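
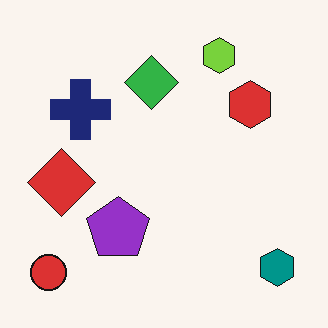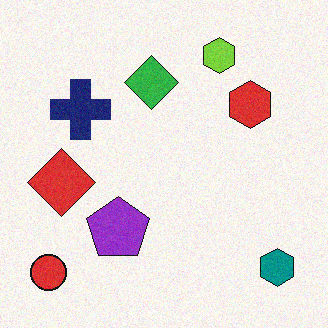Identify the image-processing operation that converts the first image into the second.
Degraded with a light layer of grain.

Random speckle covers the whole image, including the flat background.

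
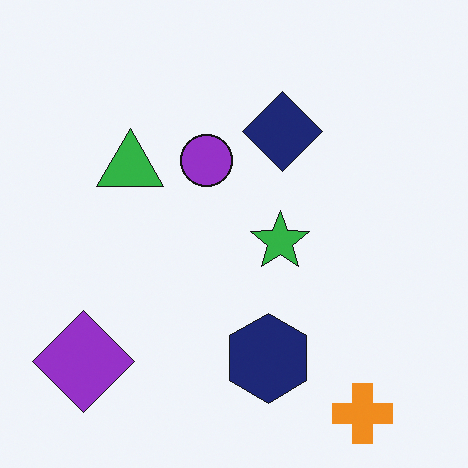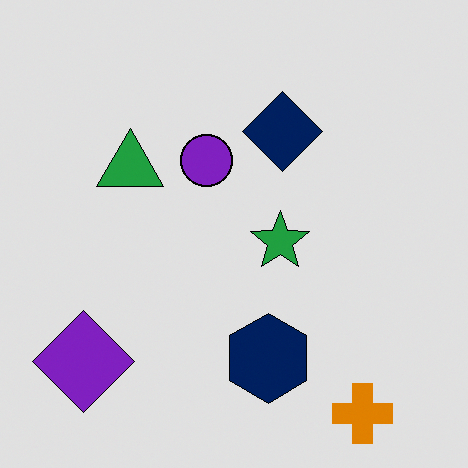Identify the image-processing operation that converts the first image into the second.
The image was moderately posterized.

Each flat color has snapped to a coarser quantized level — most visibly, the near-white background has dropped to a flat grey.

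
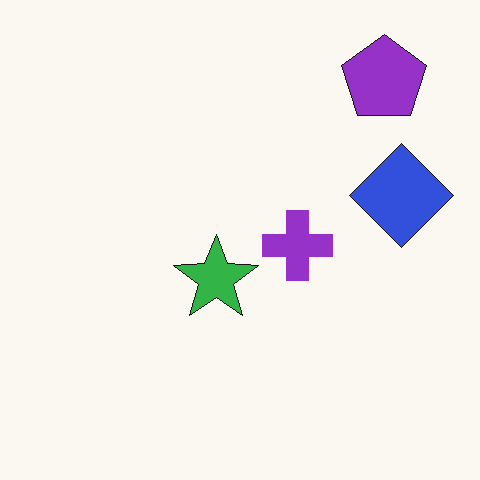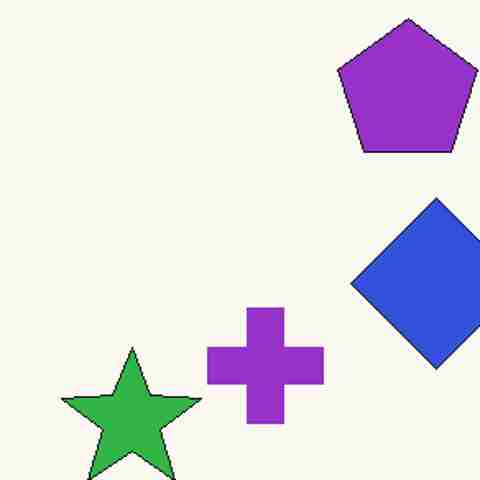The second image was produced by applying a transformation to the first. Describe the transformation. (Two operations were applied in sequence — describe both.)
Cropped to a noticeably smaller region and rescaled, then degraded with heavy JPEG compression.

The visible shapes are larger and the field of view is narrower; shapes near the original edges may be partly or wholly outside the frame — a crop-and-rescale. Blocky 8×8 compression artifacts appear around shape edges and the flat background shows ringing — characteristic JPEG degradation.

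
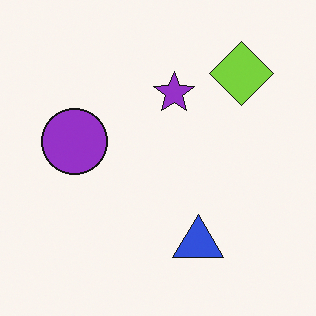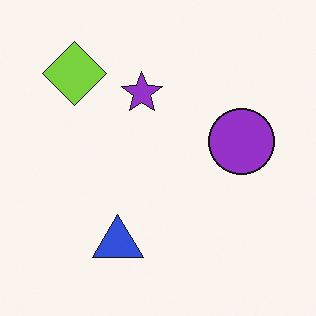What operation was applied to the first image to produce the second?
The transformation is: flipped horizontally (left ↔ right).

The purple circle is in the left of the first image and the right of the second — shapes on opposite sides of the vertical midline have swapped in a mirror flip.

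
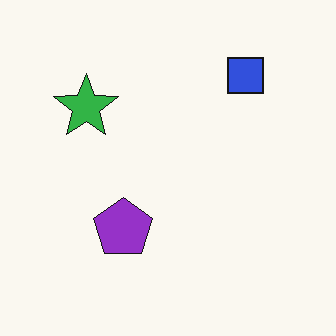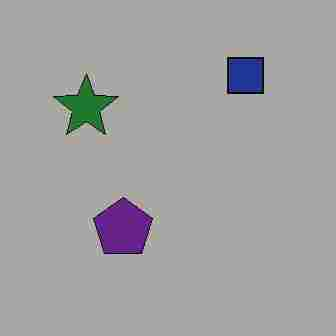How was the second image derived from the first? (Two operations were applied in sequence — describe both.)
The second image is the first substantially darkened, then degraded with heavy JPEG compression.

Every pixel — background and shapes alike — is uniformly darkened. Blocky 8×8 compression artifacts appear around shape edges and the flat background shows ringing — characteristic JPEG degradation.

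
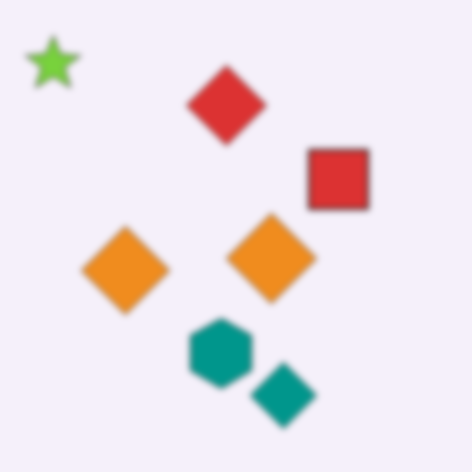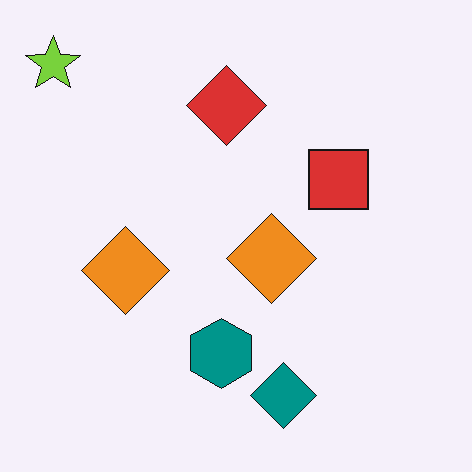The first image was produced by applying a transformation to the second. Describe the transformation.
The first image is the second moderately blurred.

Shape edges and outlines are uniformly softened across the whole image.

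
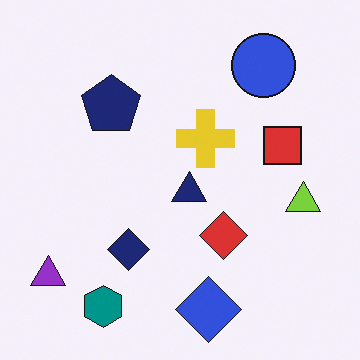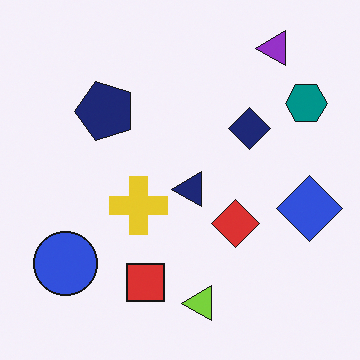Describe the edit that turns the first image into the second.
This is the original image transposed (reflected across the top-left ↔ bottom-right diagonal).

Shapes have swapped their row and column positions — what was in the top-right is now in the bottom-left — a diagonal reflection.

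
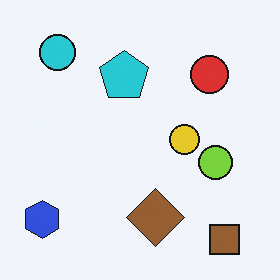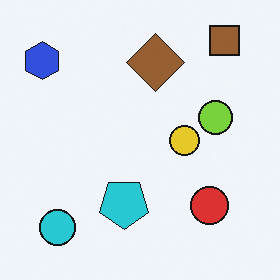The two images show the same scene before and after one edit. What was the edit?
The image was flipped vertically (top ↔ bottom).

The brown square is in the bottom-right of the first image and the top-right of the second — shapes on opposite sides of the horizontal midline have swapped in a mirror flip.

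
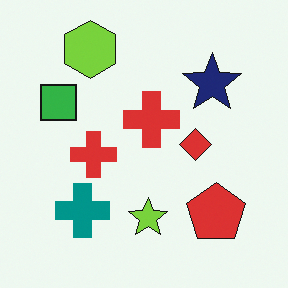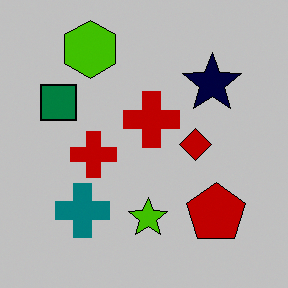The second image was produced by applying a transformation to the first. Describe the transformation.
It was heavily posterized to just a handful of flat colors.

Each flat color has snapped to a coarser quantized level — most visibly, the near-white background has dropped to a flat grey.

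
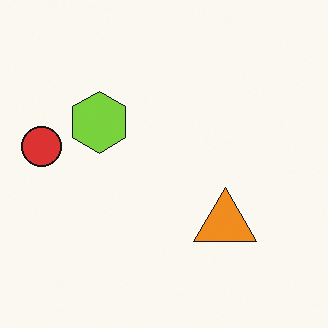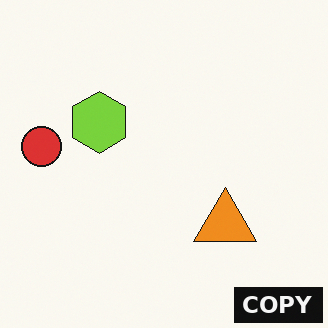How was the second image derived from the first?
The second image is the first watermarked with the text "COPY" in the lower-right corner.

A dark label reading "COPY" appears in the lower-right corner.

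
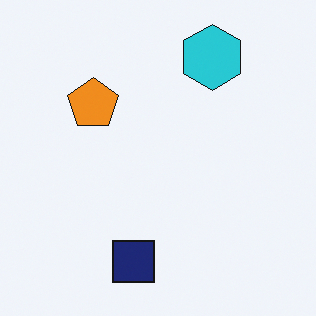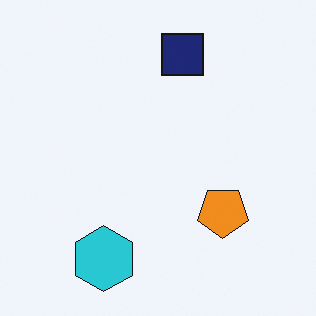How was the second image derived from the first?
It was rotated 180°.

The cyan hexagon sits in the top-right of the first image and the bottom-left of the second — consistent with a whole-image 180° rotation.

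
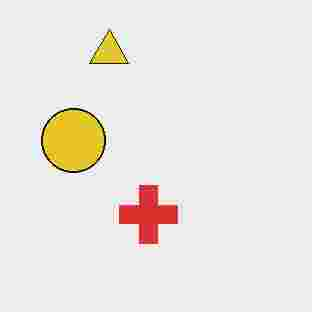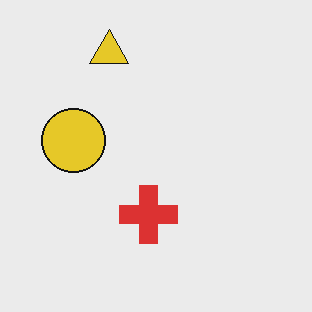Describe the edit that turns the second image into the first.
It was degraded with heavy JPEG compression.

Blocky 8×8 compression artifacts appear around shape edges and the flat background shows ringing — characteristic JPEG degradation.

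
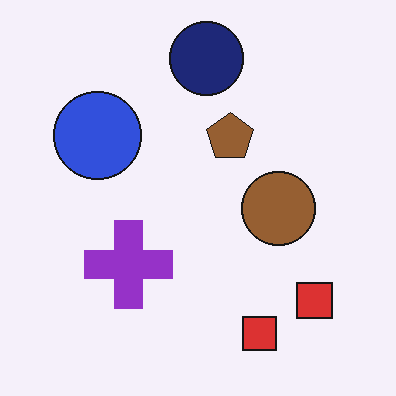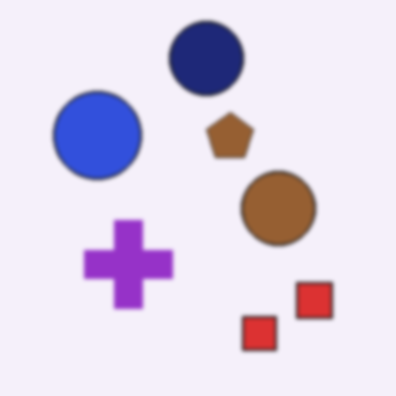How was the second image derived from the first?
The second image is the first slightly softened.

Shape edges and outlines are uniformly softened across the whole image.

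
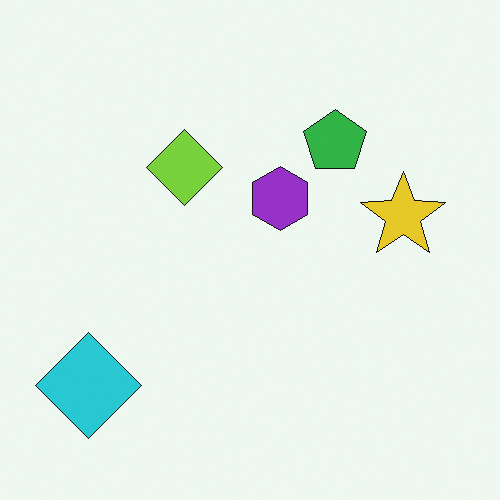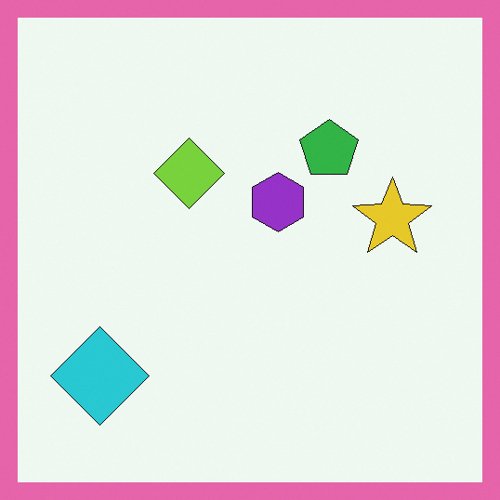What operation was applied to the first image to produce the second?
It was framed with a pink border.

A solid pink frame runs around the edge of the second image, with the content slightly shrunk inside it.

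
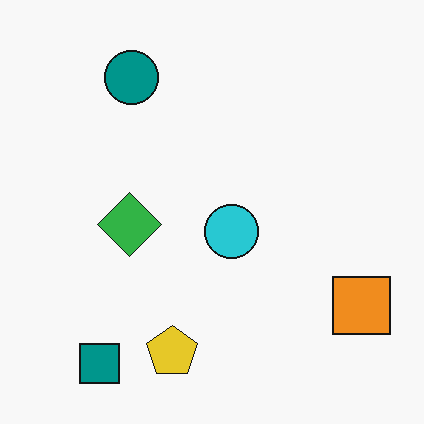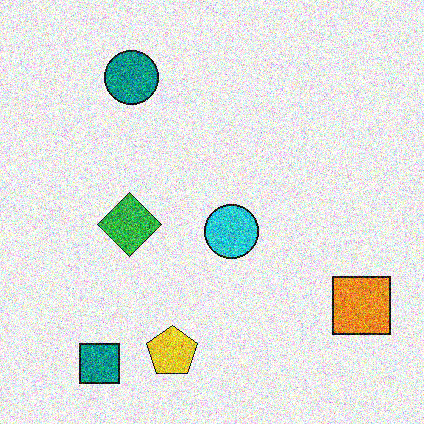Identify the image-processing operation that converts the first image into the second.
It was degraded with heavy additive noise.

Random speckle covers the whole image, including the flat background.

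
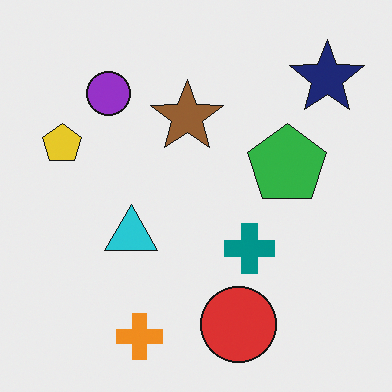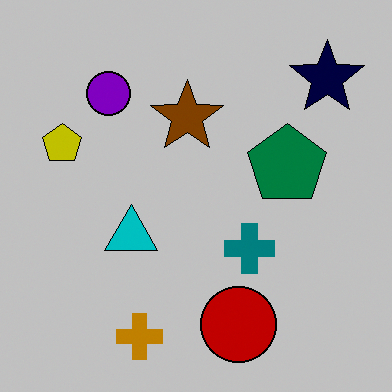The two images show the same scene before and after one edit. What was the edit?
The second image is the first heavily posterized to just a handful of flat colors.

Each flat color has snapped to a coarser quantized level — most visibly, the near-white background has dropped to a flat grey.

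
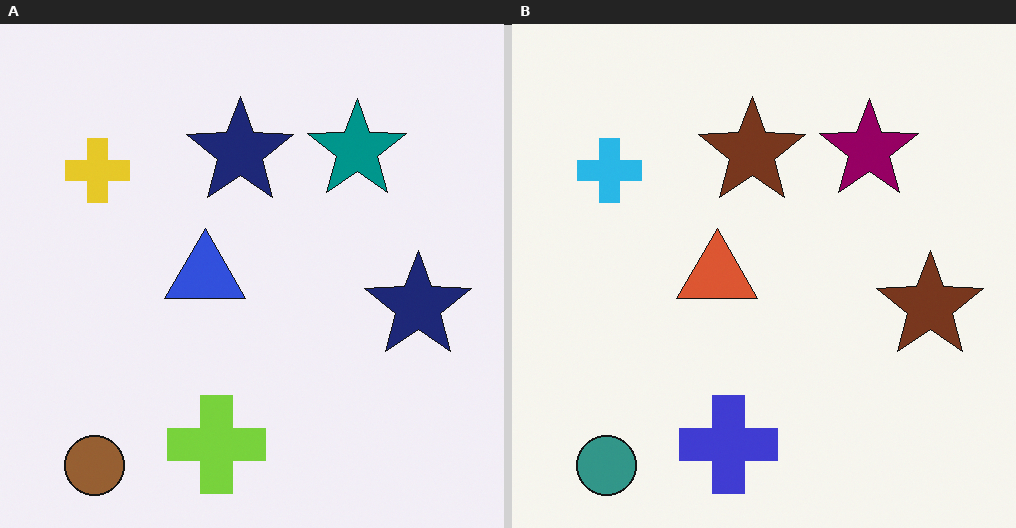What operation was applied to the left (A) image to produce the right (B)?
This is the original image hue-shifted by a moderate amount.

Every shape's color has rotated by the same amount around the hue wheel — a uniform hue shift.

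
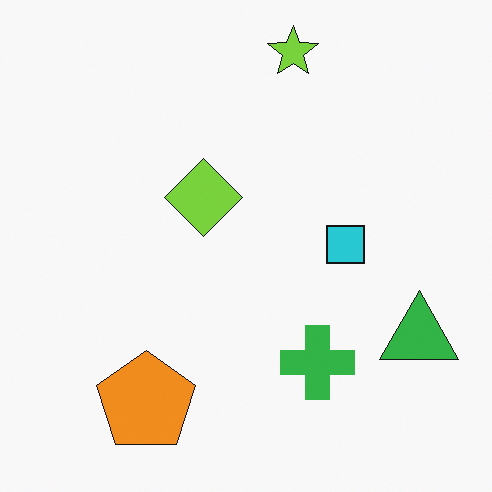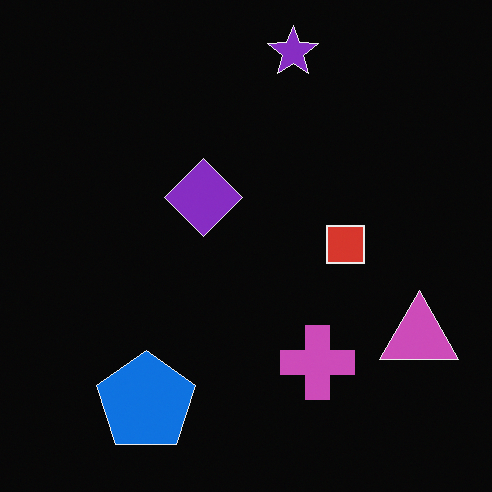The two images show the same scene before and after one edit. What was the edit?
It was color-inverted (negative).

The light background has become dark and every shape's color is its complement — a photographic negative.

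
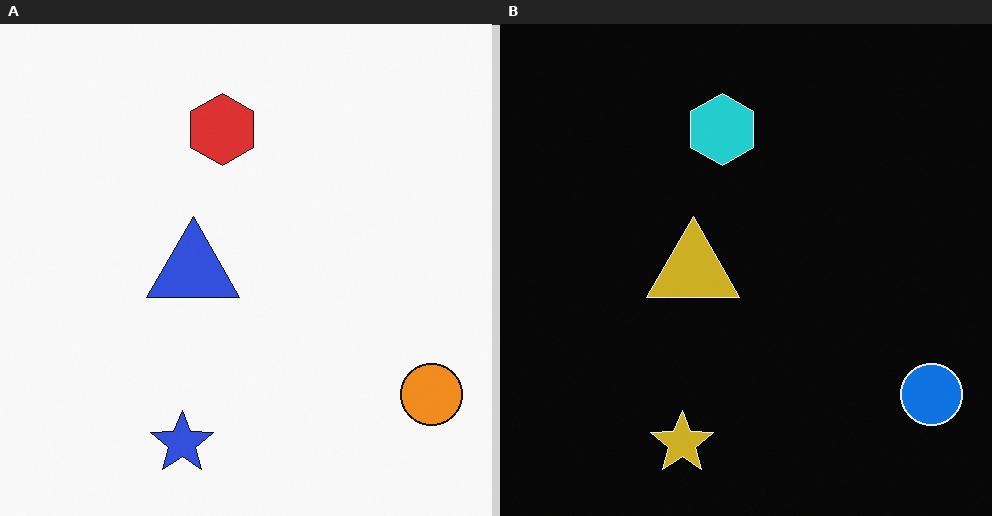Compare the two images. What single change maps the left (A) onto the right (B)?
The right (B) image is the left (A) color-inverted (negative).

The light background has become dark and every shape's color is its complement — a photographic negative.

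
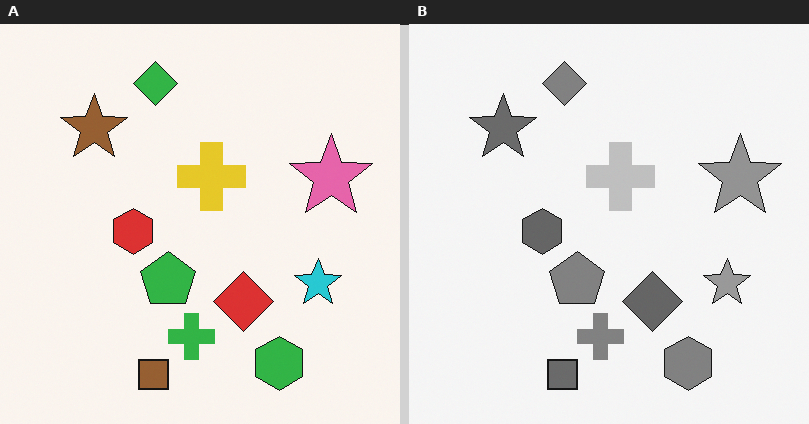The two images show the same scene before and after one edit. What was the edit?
The transformation is: converted to grayscale.

All color is removed — every shape is now a shade of grey.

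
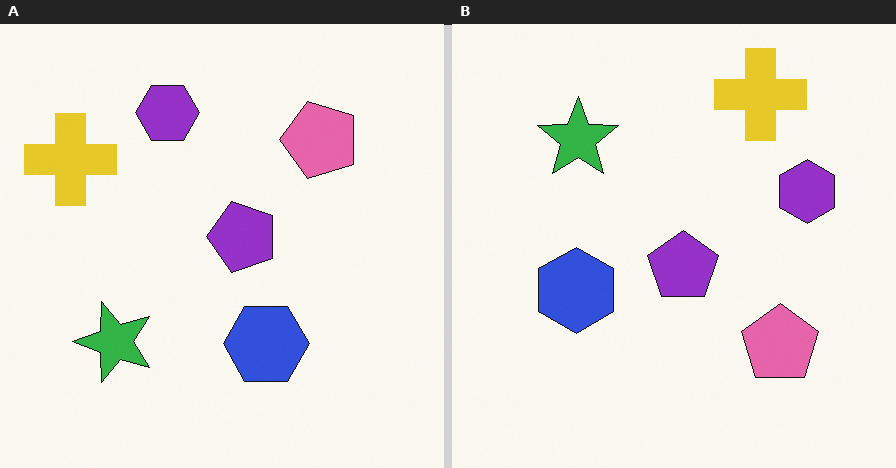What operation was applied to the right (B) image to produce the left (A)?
This is the original image rotated 90° counter-clockwise.

The yellow cross sits in the top-right of the right (B) image and the top-left of the left (A) — consistent with a whole-image 90° counter-clockwise rotation.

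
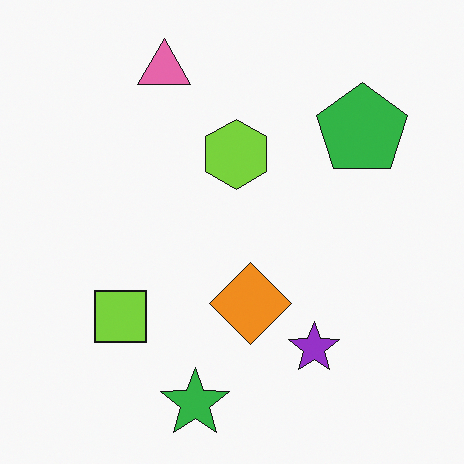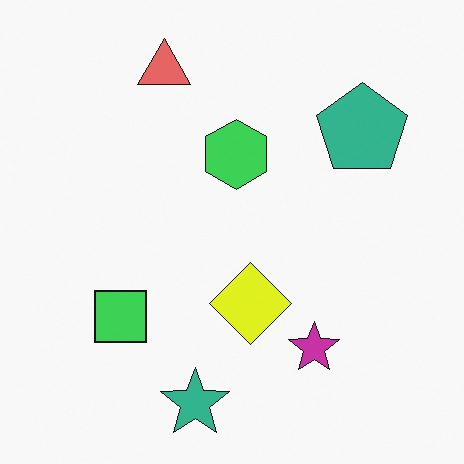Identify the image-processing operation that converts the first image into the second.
It was hue-shifted slightly.

Every shape's color has rotated by the same amount around the hue wheel — a uniform hue shift.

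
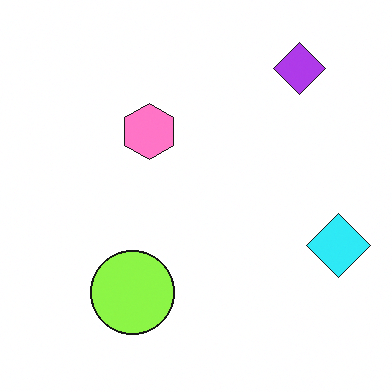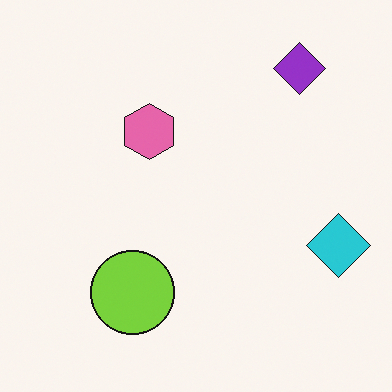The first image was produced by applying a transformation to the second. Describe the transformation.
The image was brightened a little.

Every pixel — background and shapes alike — is uniformly brightened.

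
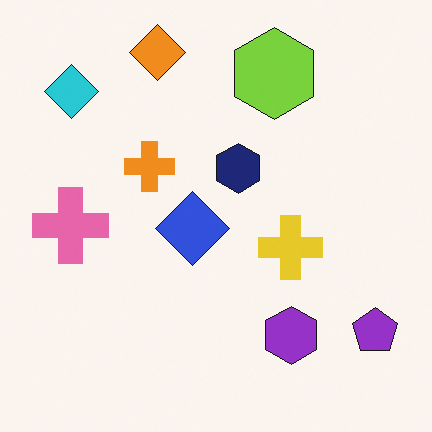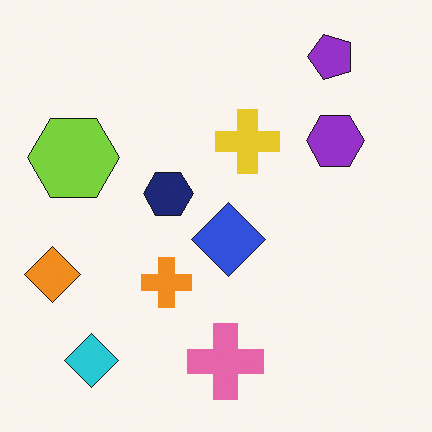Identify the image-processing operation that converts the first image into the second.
The transformation is: rotated 90° counter-clockwise.

The purple pentagon sits in the bottom-right of the first image and the top-right of the second — consistent with a whole-image 90° counter-clockwise rotation.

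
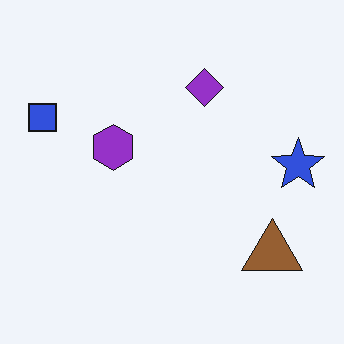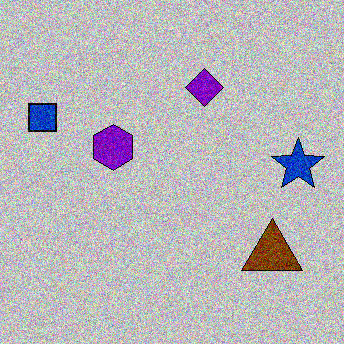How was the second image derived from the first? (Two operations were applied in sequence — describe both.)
The transformation is: heavily posterized to just a handful of flat colors, then degraded with strong gaussian noise.

Each flat color has snapped to a coarser quantized level — most visibly, the near-white background has dropped to a flat grey. Random speckle covers the whole image, including the flat background.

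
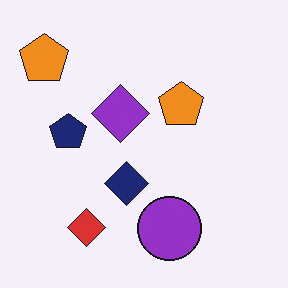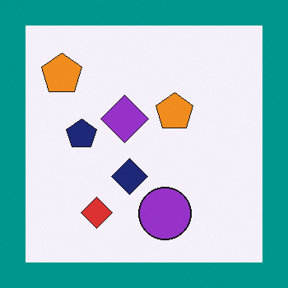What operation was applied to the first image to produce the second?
The second image is the first framed with a teal border.

A solid teal frame runs around the edge of the second image, with the content slightly shrunk inside it.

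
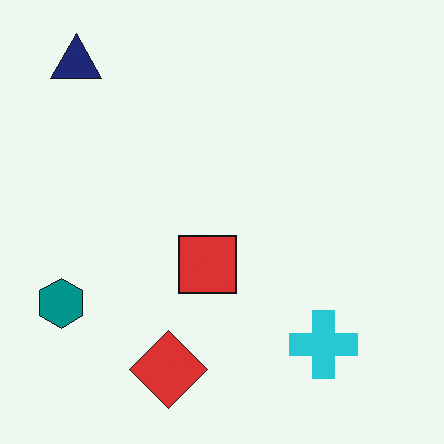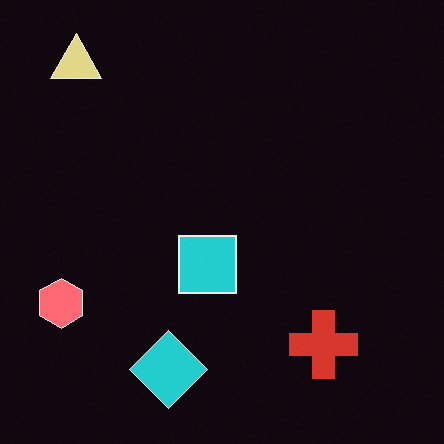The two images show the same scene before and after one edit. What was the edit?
This is the original image color-inverted (negative).

The light background has become dark and every shape's color is its complement — a photographic negative.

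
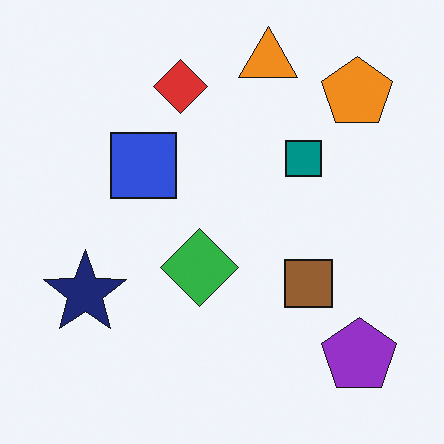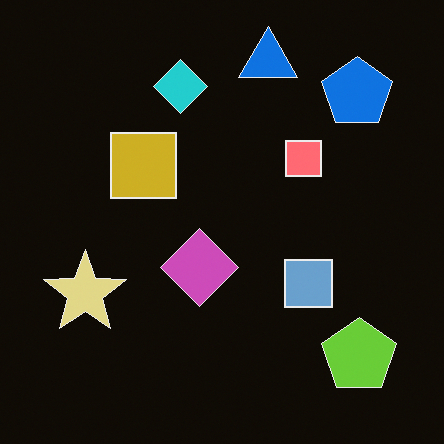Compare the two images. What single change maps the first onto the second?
The image was color-inverted (negative).

The light background has become dark and every shape's color is its complement — a photographic negative.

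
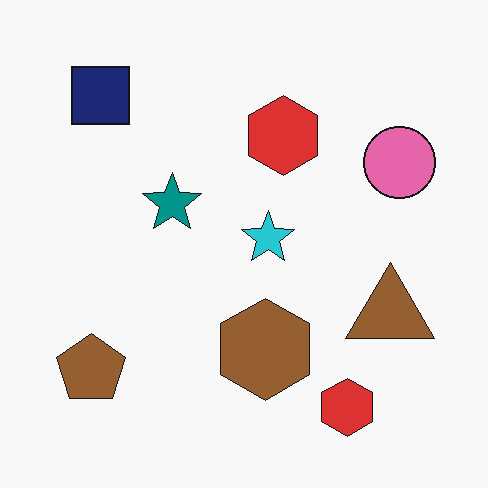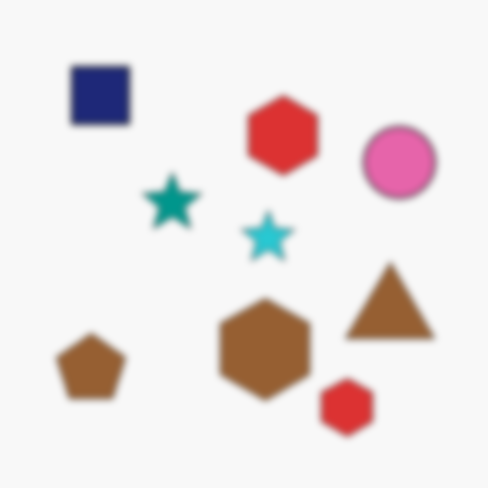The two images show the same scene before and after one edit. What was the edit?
The second image is the first noticeably gaussian-blurred.

Shape edges and outlines are uniformly softened across the whole image.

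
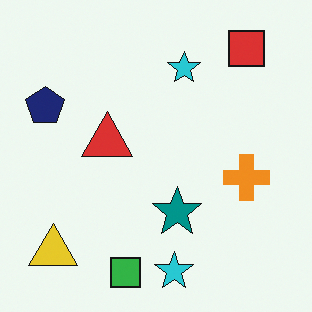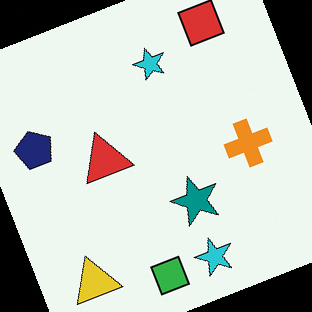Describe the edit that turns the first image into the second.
Rotated counter-clockwise by a clearly visible amount.

Every shape is tilted by the same angle and the image corners show triangular fill wedges — a whole-image rotation by a non-right angle.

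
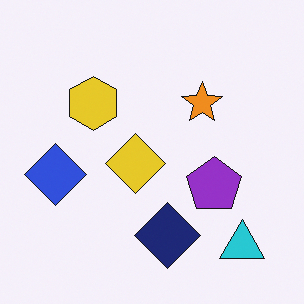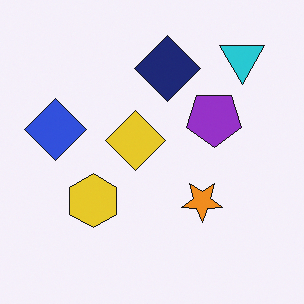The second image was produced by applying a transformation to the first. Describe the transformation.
It was flipped vertically (top ↔ bottom).

The cyan triangle is in the bottom-right of the first image and the top-right of the second — shapes on opposite sides of the horizontal midline have swapped in a mirror flip.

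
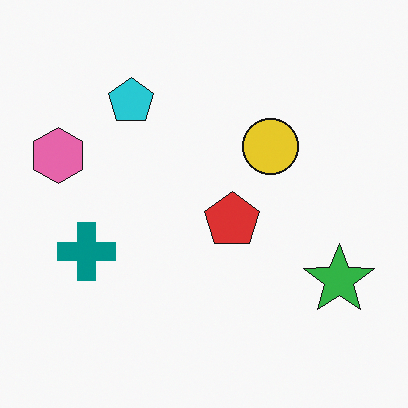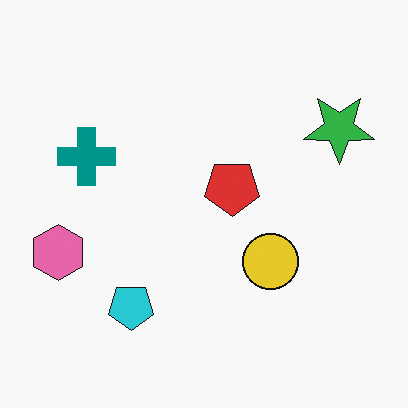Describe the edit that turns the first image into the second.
The second image is the first flipped vertically (top ↔ bottom).

The cyan pentagon is in the top-left of the first image and the bottom-left of the second — shapes on opposite sides of the horizontal midline have swapped in a mirror flip.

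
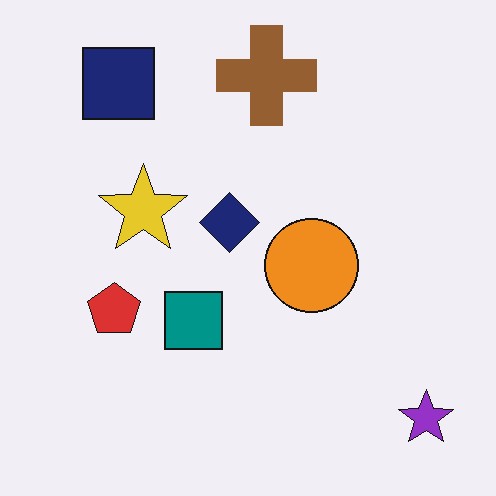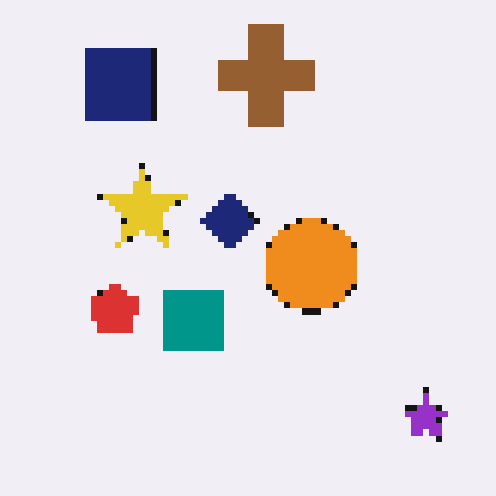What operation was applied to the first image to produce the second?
Moderately pixelated.

Shapes are reduced to large square blocks; fine edges and outlines are lost — a downscale-then-upscale (mosaic) effect.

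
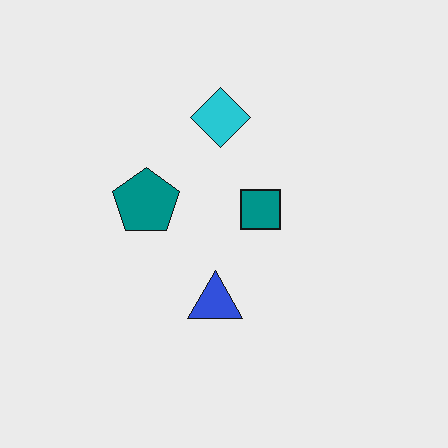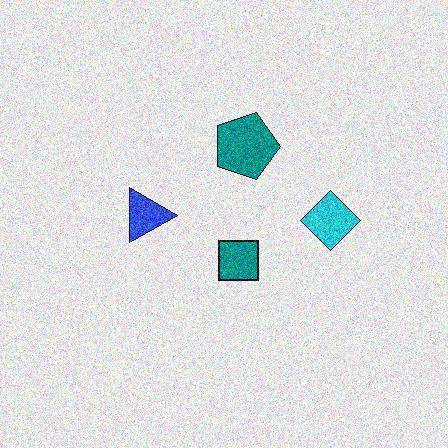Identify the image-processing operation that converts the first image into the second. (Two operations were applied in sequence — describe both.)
The image was degraded with a thick layer of grain, then rotated 90° clockwise.

Random speckle covers the whole image, including the flat background. The cyan diamond sits in the top of the first image and the right of the second — consistent with a whole-image 90° clockwise rotation.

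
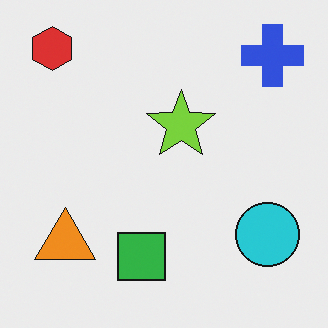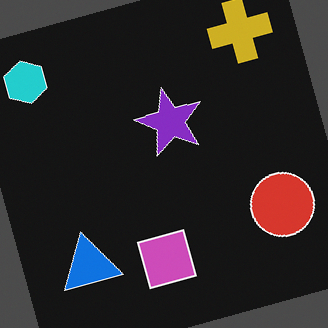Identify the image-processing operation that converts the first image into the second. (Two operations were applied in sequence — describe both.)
The second image is the first rotated counter-clockwise by a moderate amount, then color-inverted (negative).

Every shape is tilted by the same angle and the image corners show triangular fill wedges — a whole-image rotation by a non-right angle. The light background has become dark and every shape's color is its complement — a photographic negative.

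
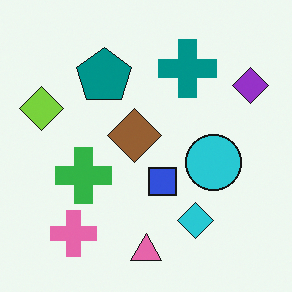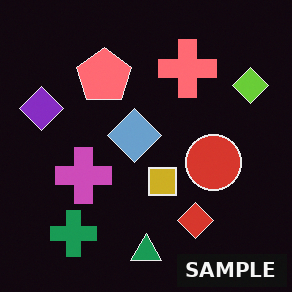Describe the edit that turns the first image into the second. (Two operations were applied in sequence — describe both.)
Color-inverted (negative), then watermarked with the text "SAMPLE" in the lower-right corner.

The light background has become dark and every shape's color is its complement — a photographic negative. A dark label reading "SAMPLE" appears in the lower-right corner.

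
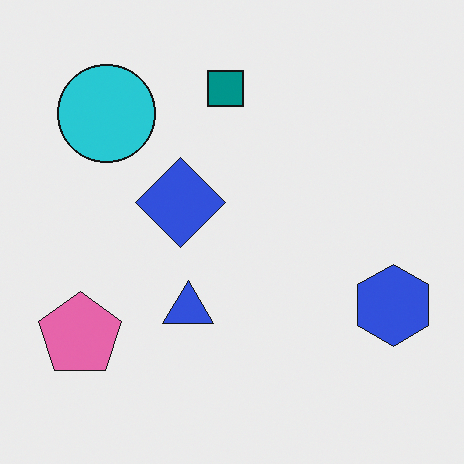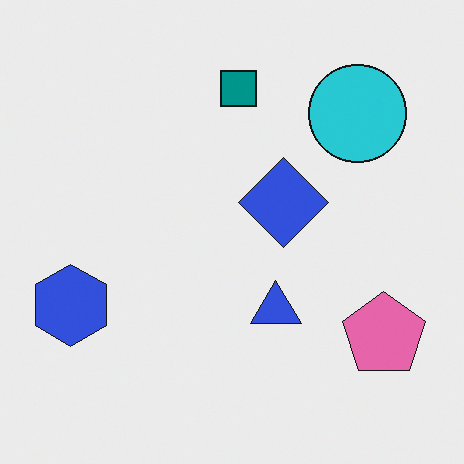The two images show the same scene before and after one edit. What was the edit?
The second image is the first flipped horizontally (left ↔ right).

The blue hexagon is in the right of the first image and the left of the second — shapes on opposite sides of the vertical midline have swapped in a mirror flip.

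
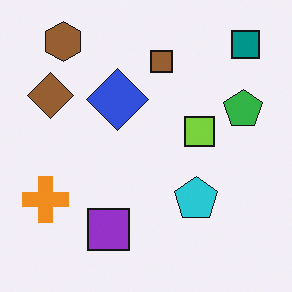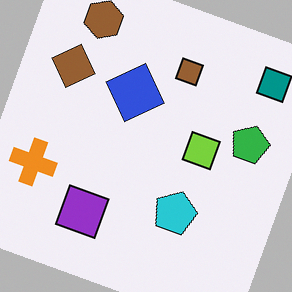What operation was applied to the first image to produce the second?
The second image is the first rotated clockwise by a clearly visible amount.

Every shape is tilted by the same angle and the image corners show triangular fill wedges — a whole-image rotation by a non-right angle.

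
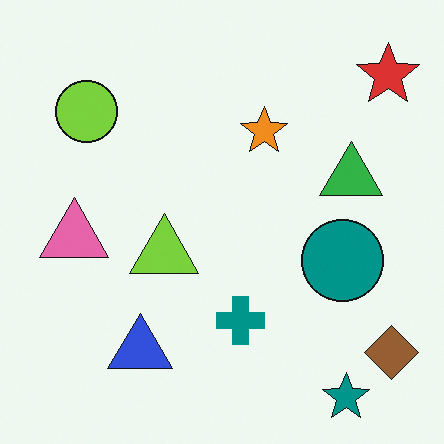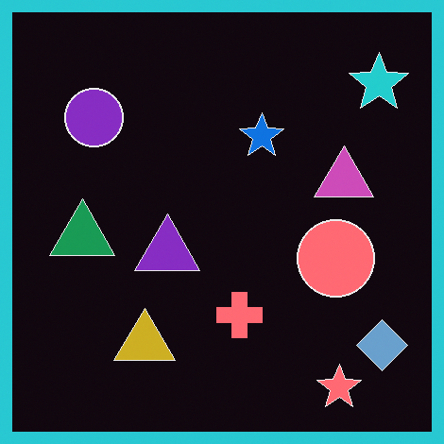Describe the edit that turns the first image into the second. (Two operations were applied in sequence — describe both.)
It was color-inverted (negative), then framed with a cyan border.

The light background has become dark and every shape's color is its complement — a photographic negative. A solid cyan frame runs around the edge of the second image, with the content slightly shrunk inside it.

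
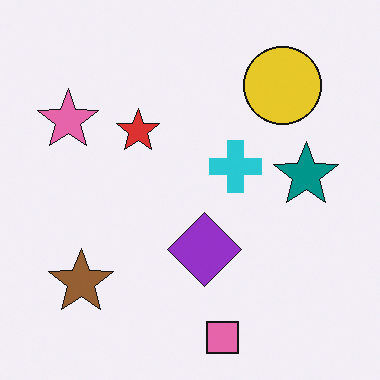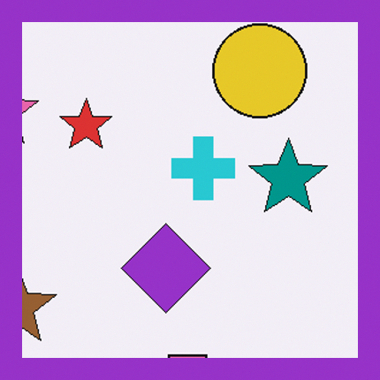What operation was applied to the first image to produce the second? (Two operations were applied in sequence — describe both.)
It was cropped to a modestly smaller region and rescaled, then framed with a purple border.

The visible shapes are larger and the field of view is narrower; shapes near the original edges may be partly or wholly outside the frame — a crop-and-rescale. A solid purple frame runs around the edge of the second image, with the content slightly shrunk inside it.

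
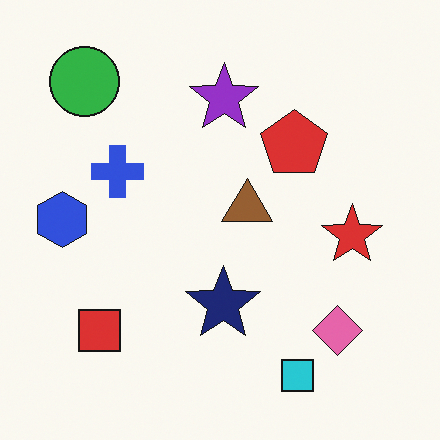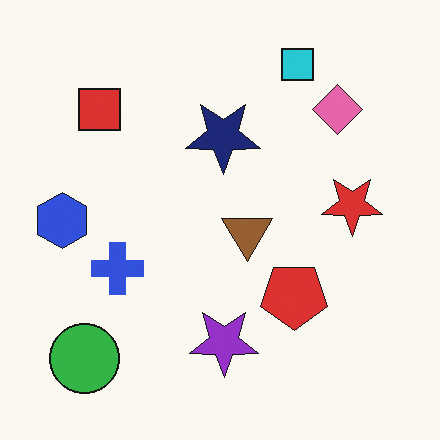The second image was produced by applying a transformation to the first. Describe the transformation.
The image was flipped vertically (top ↔ bottom).

The cyan square is in the bottom-right of the first image and the top-right of the second — shapes on opposite sides of the horizontal midline have swapped in a mirror flip.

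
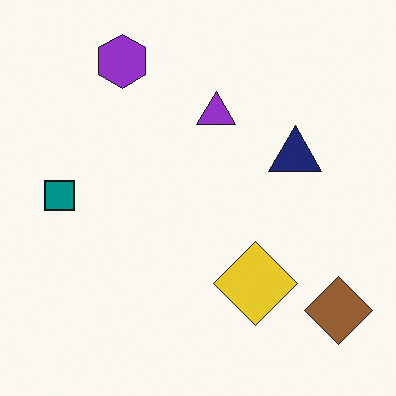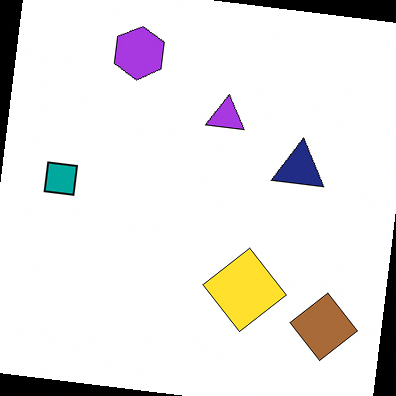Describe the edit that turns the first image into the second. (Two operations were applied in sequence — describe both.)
The second image is the first slightly brightened, then rotated clockwise by a small amount.

Every pixel — background and shapes alike — is uniformly brightened. Every shape is tilted by the same angle and the image corners show triangular fill wedges — a whole-image rotation by a non-right angle.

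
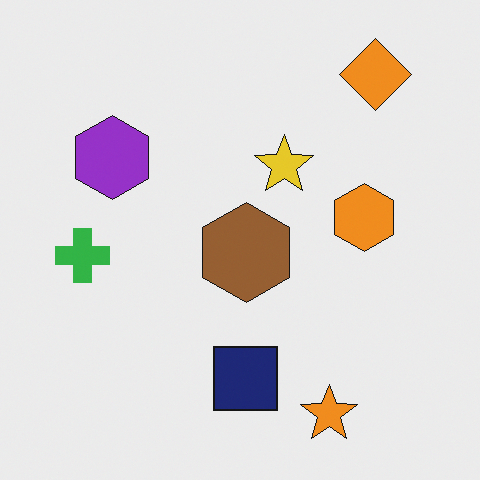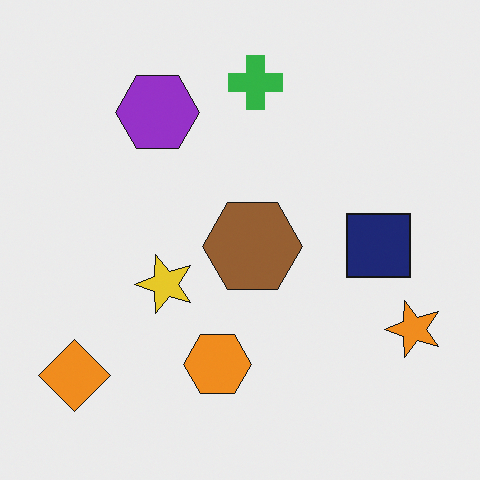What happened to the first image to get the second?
Transposed (reflected across the top-left ↔ bottom-right diagonal).

Shapes have swapped their row and column positions — what was in the top-right is now in the bottom-left — a diagonal reflection.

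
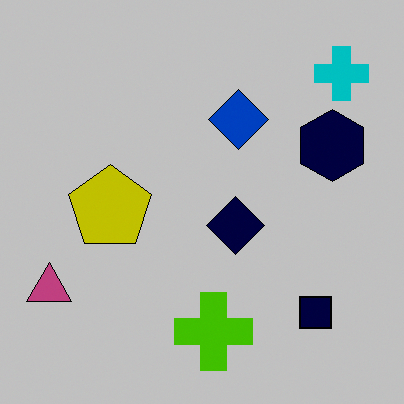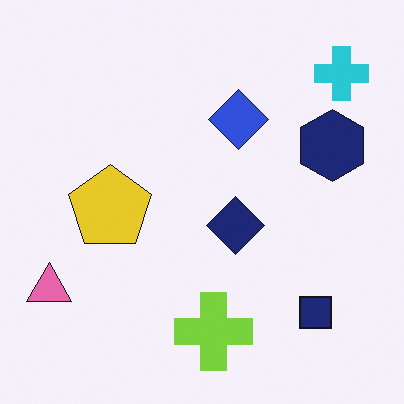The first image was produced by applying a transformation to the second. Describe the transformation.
It was aggressively posterized.

Each flat color has snapped to a coarser quantized level — most visibly, the near-white background has dropped to a flat grey.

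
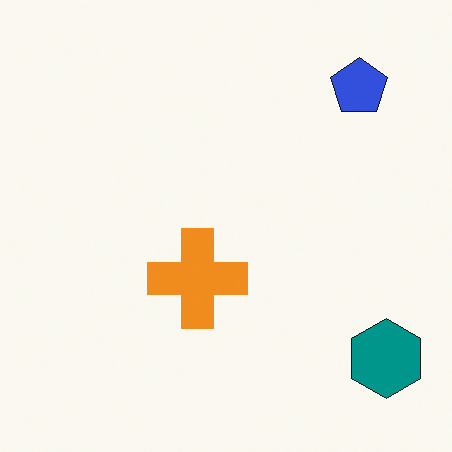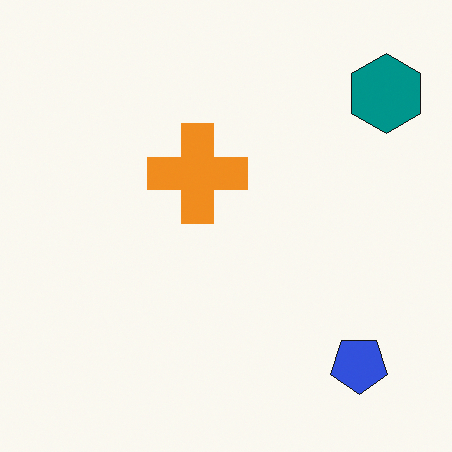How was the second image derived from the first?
The second image is the first flipped vertically (top ↔ bottom).

The blue pentagon is in the top-right of the first image and the bottom-right of the second — shapes on opposite sides of the horizontal midline have swapped in a mirror flip.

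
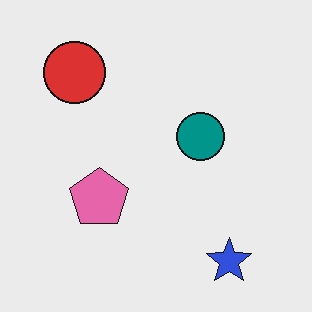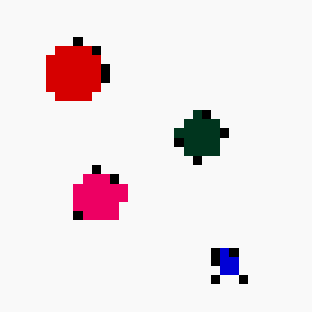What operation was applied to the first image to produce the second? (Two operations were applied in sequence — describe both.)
The second image is the first heavily pixelated into large blocks, then given much higher contrast.

Shapes are reduced to large square blocks; fine edges and outlines are lost — a downscale-then-upscale (mosaic) effect. Tones are pushed away from mid-grey across the whole image — a global contrast change.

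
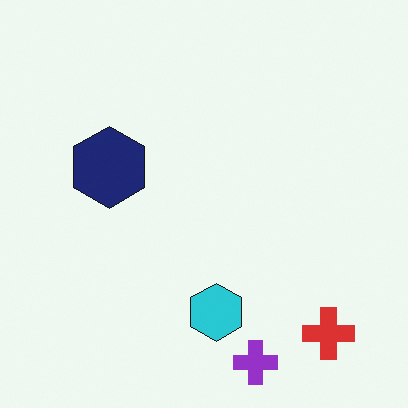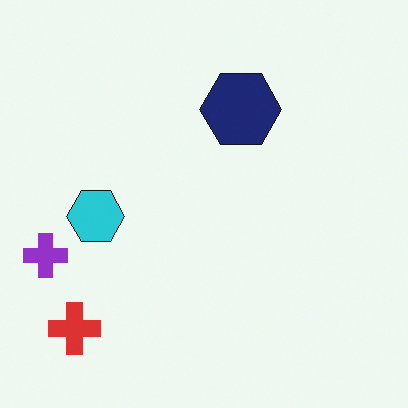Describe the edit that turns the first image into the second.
The transformation is: rotated 90° clockwise.

The red cross sits in the bottom-right of the first image and the bottom-left of the second — consistent with a whole-image 90° clockwise rotation.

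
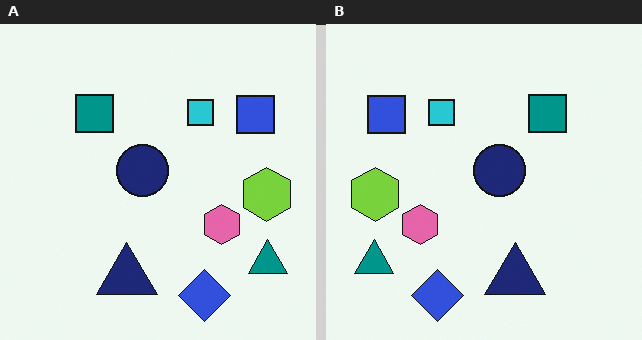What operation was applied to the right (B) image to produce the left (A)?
Flipped horizontally (left ↔ right).

The teal triangle is in the bottom-left of the right (B) image and the bottom-right of the left (A) — shapes on opposite sides of the vertical midline have swapped in a mirror flip.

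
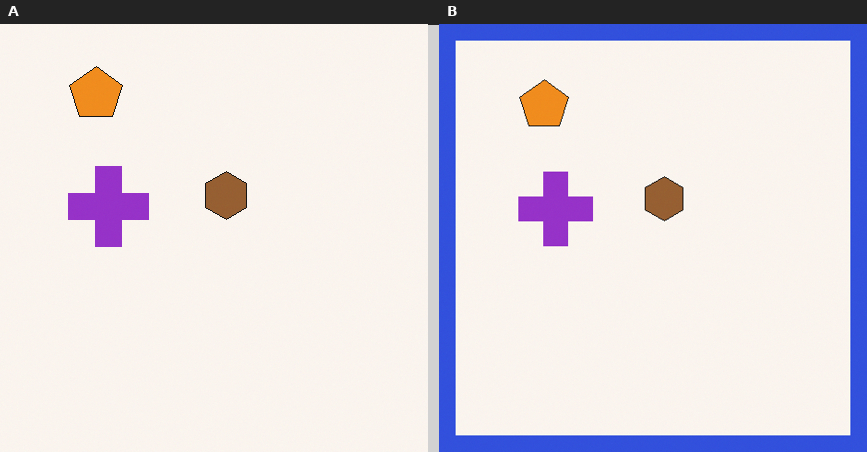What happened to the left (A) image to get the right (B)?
Framed with a blue border.

A solid blue frame runs around the edge of the right (B) image, with the content slightly shrunk inside it.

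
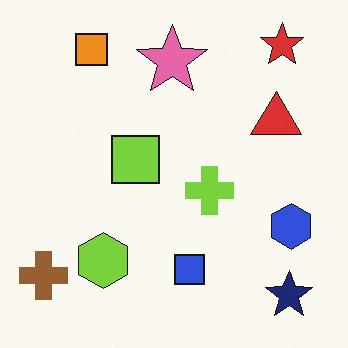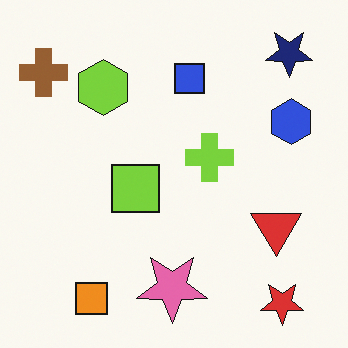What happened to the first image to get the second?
It was flipped vertically (top ↔ bottom).

The red star is in the top-right of the first image and the bottom-right of the second — shapes on opposite sides of the horizontal midline have swapped in a mirror flip.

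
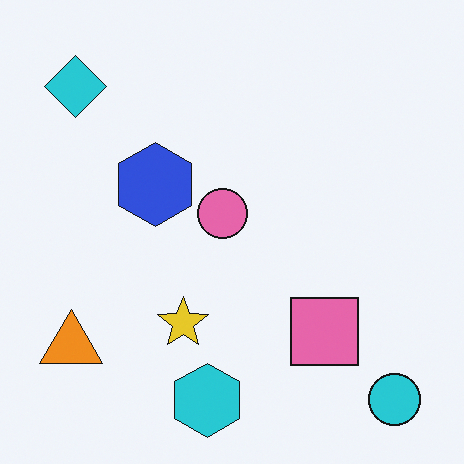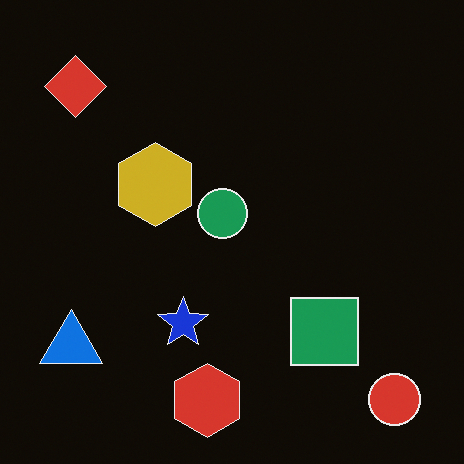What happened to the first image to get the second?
It was color-inverted (negative).

The light background has become dark and every shape's color is its complement — a photographic negative.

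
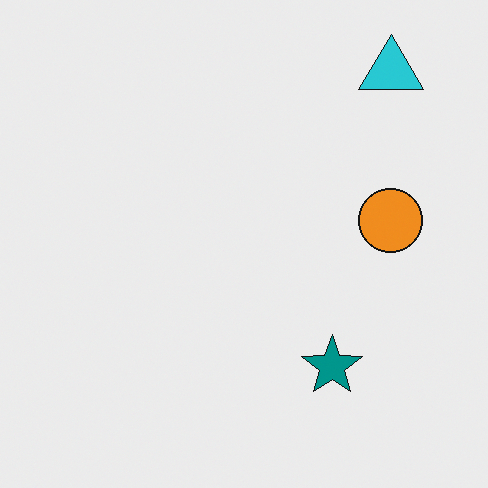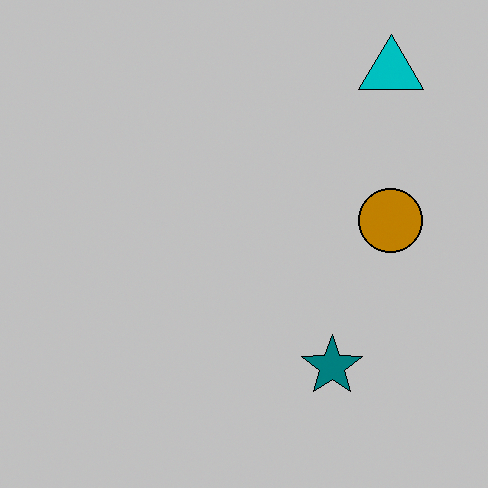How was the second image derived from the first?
It was aggressively posterized.

Each flat color has snapped to a coarser quantized level — most visibly, the near-white background has dropped to a flat grey.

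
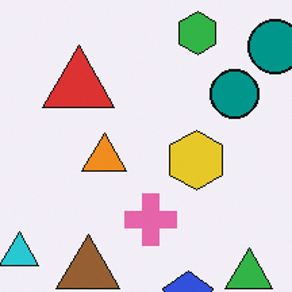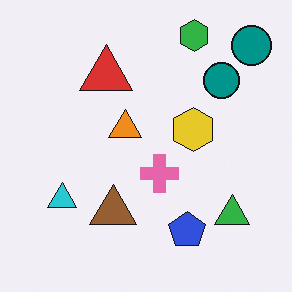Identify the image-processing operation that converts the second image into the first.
It was cropped slightly and scaled back up.

The visible shapes are larger and the field of view is narrower; shapes near the original edges may be partly or wholly outside the frame — a crop-and-rescale.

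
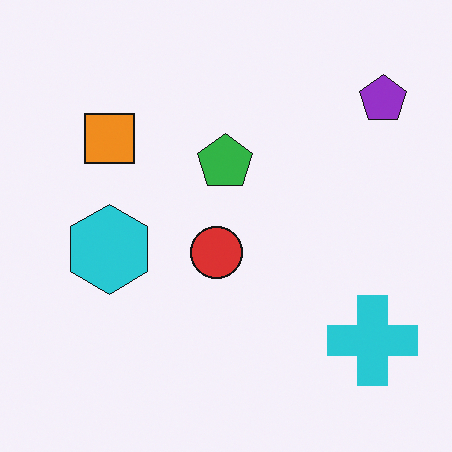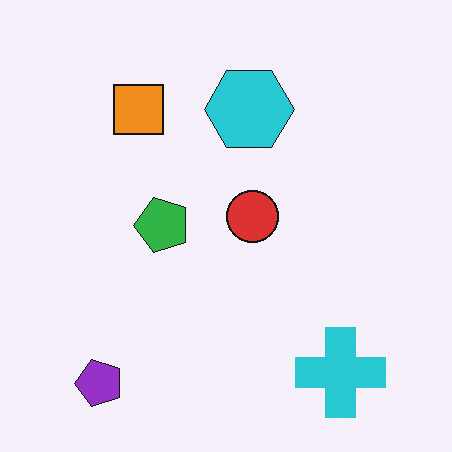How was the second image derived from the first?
The second image is the first transposed (reflected across the top-left ↔ bottom-right diagonal).

Shapes have swapped their row and column positions — what was in the top-right is now in the bottom-left — a diagonal reflection.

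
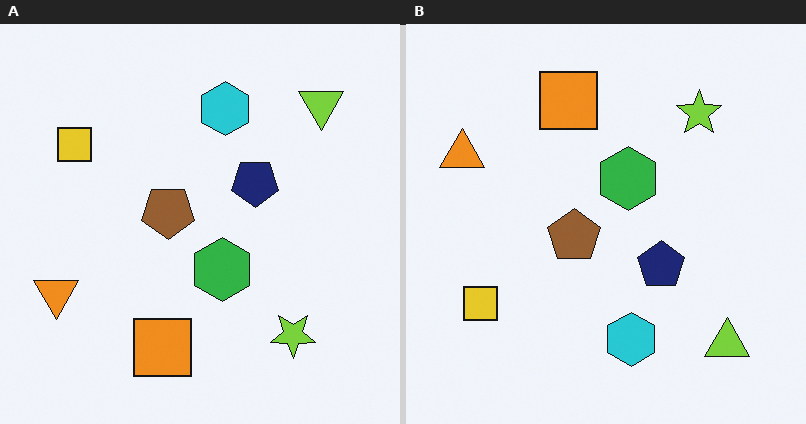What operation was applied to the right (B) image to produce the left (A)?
The image was flipped vertically (top ↔ bottom).

The orange square is in the top of the right (B) image and the bottom of the left (A) — shapes on opposite sides of the horizontal midline have swapped in a mirror flip.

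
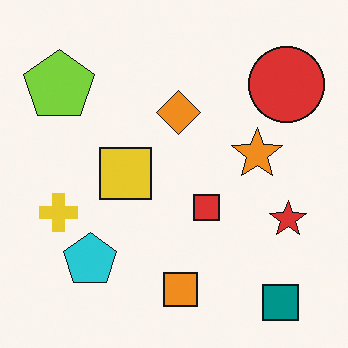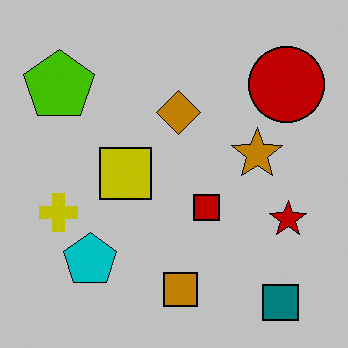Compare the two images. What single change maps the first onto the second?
The transformation is: heavily posterized to just a handful of flat colors.

Each flat color has snapped to a coarser quantized level — most visibly, the near-white background has dropped to a flat grey.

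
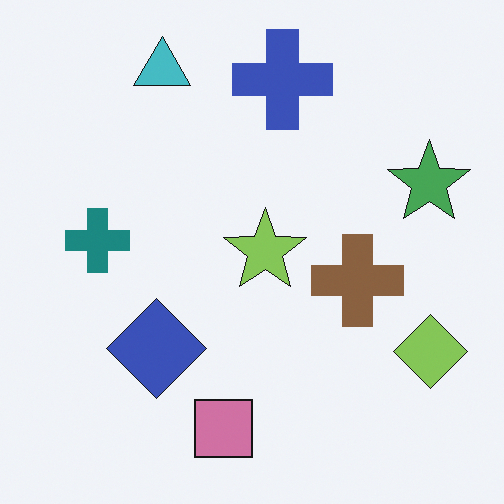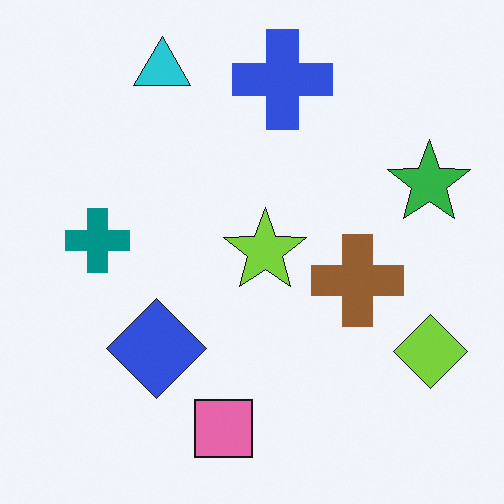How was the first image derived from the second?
The first image is the second slightly desaturated.

All colors are more muted and greyish — a global saturation change.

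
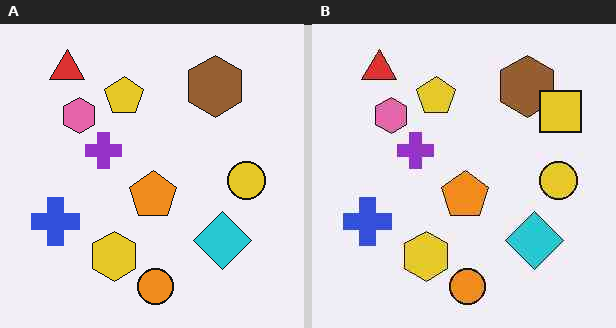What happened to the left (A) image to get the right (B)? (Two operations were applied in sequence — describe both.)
Given moderate JPEG compression, then overlaid with an additional yellow square.

Blocky 8×8 compression artifacts appear around shape edges and the flat background shows ringing — characteristic JPEG degradation. A yellow square appears in the right (B) image that is absent from the left (A).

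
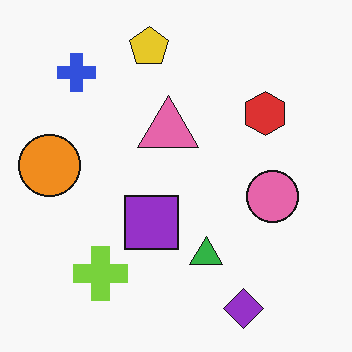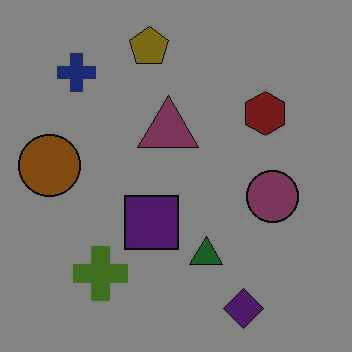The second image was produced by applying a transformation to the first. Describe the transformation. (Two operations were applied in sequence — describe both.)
It was degraded with heavy JPEG compression, then noticeably darkened.

Blocky 8×8 compression artifacts appear around shape edges and the flat background shows ringing — characteristic JPEG degradation. Every pixel — background and shapes alike — is uniformly darkened.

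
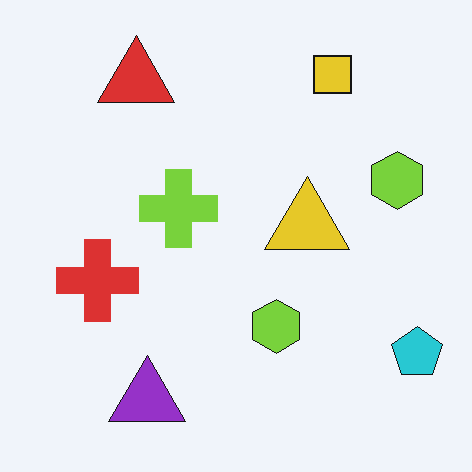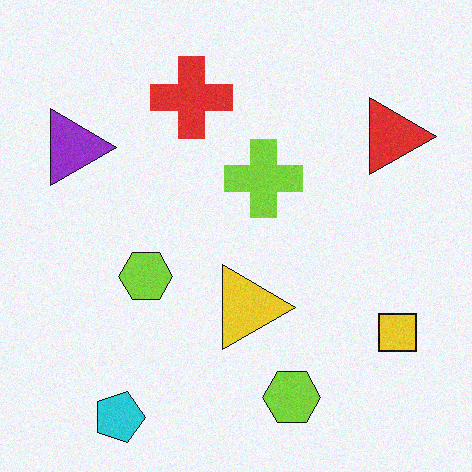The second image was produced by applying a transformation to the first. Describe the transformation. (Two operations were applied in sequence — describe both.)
The transformation is: rotated 90° clockwise, then degraded with subtle gaussian noise.

The cyan pentagon sits in the bottom-right of the first image and the bottom-left of the second — consistent with a whole-image 90° clockwise rotation. Random speckle covers the whole image, including the flat background.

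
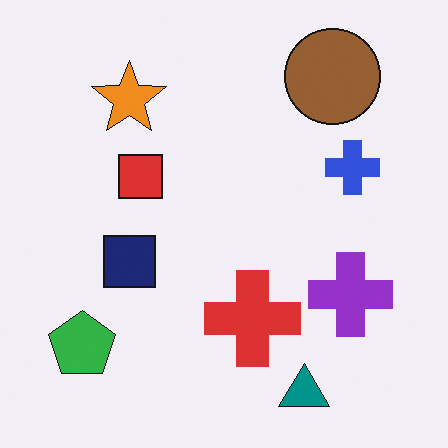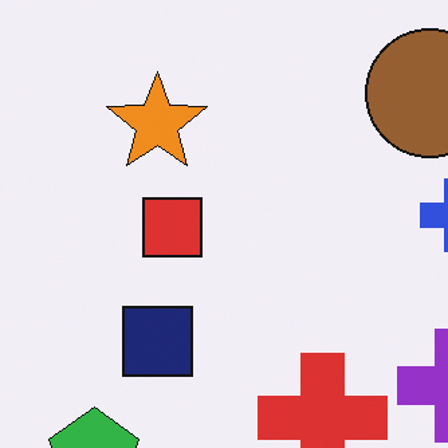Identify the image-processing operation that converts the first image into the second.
The second image is the first cropped slightly and scaled back up.

The visible shapes are larger and the field of view is narrower; shapes near the original edges may be partly or wholly outside the frame — a crop-and-rescale.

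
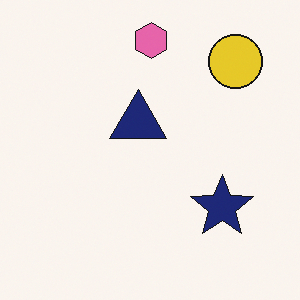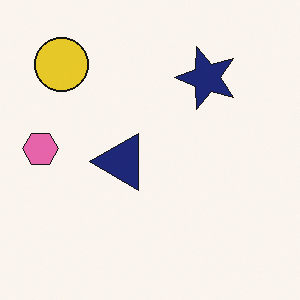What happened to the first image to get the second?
It was rotated 90° counter-clockwise.

The yellow circle sits in the top-right of the first image and the top-left of the second — consistent with a whole-image 90° counter-clockwise rotation.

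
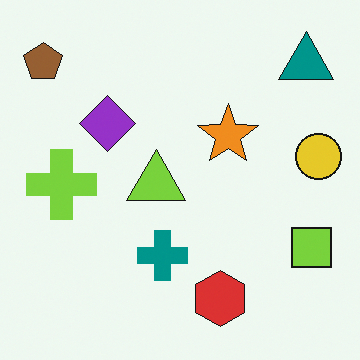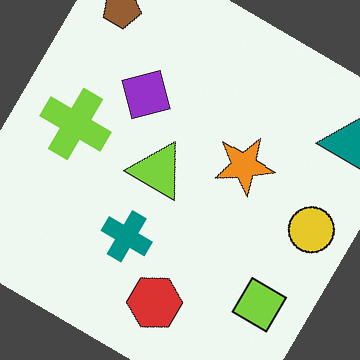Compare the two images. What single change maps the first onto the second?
It was rotated clockwise by a large amount — several tens of degrees.

Every shape is tilted by the same angle and the image corners show triangular fill wedges — a whole-image rotation by a non-right angle.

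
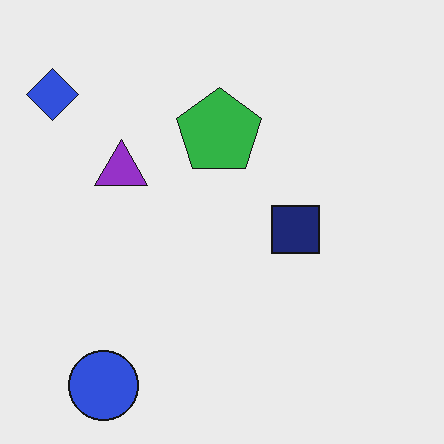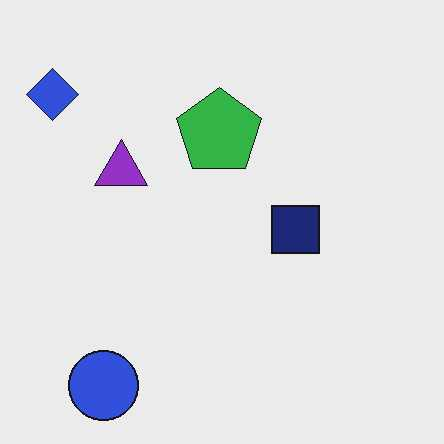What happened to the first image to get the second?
The image was JPEG-compressed with visible artifacts.

Blocky 8×8 compression artifacts appear around shape edges and the flat background shows ringing — characteristic JPEG degradation.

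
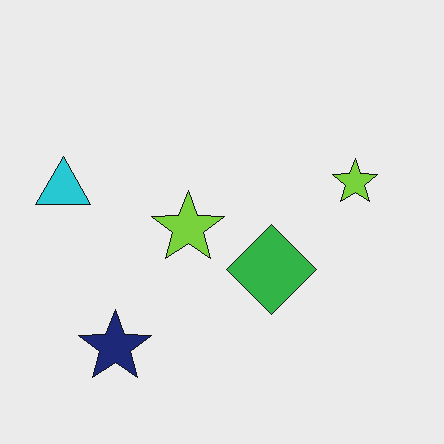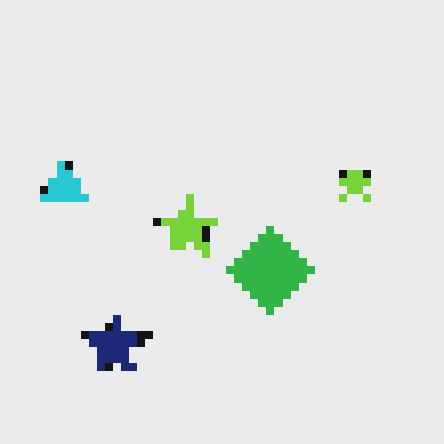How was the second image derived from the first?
The transformation is: pixelated into visible square blocks.

Shapes are reduced to large square blocks; fine edges and outlines are lost — a downscale-then-upscale (mosaic) effect.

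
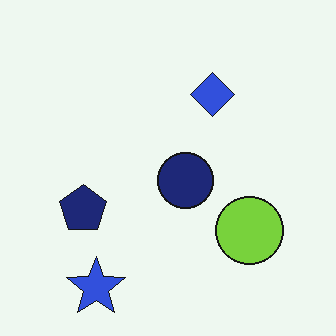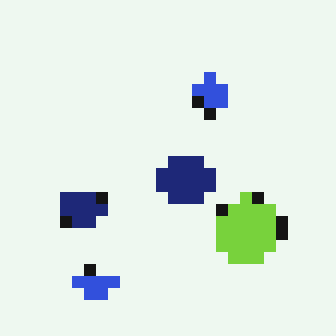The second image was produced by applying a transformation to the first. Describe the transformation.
This is the original image coarsely pixelated.

Shapes are reduced to large square blocks; fine edges and outlines are lost — a downscale-then-upscale (mosaic) effect.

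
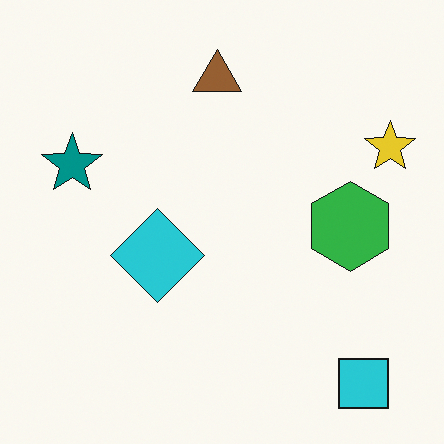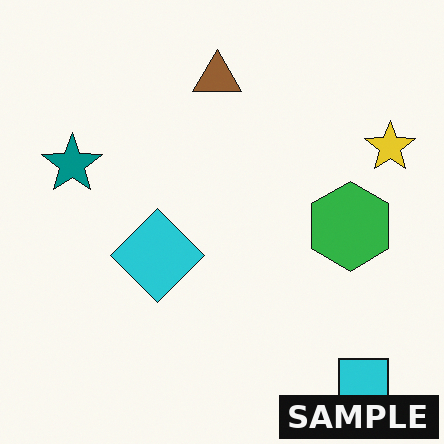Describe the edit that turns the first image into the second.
It was watermarked with the text "SAMPLE" in the lower-right corner.

A dark label reading "SAMPLE" appears in the lower-right corner.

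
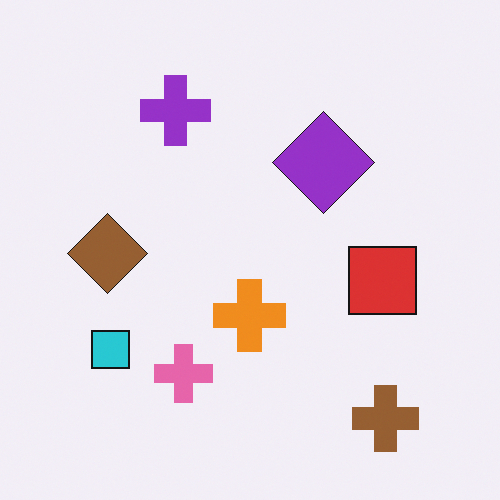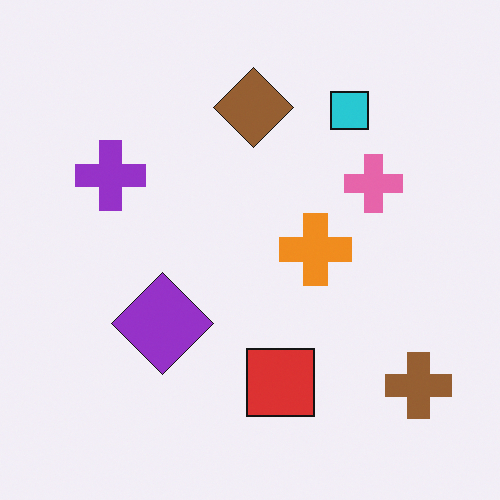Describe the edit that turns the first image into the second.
It was transposed (reflected across the top-left ↔ bottom-right diagonal).

Shapes have swapped their row and column positions — what was in the top-right is now in the bottom-left — a diagonal reflection.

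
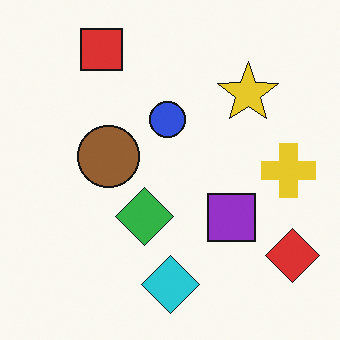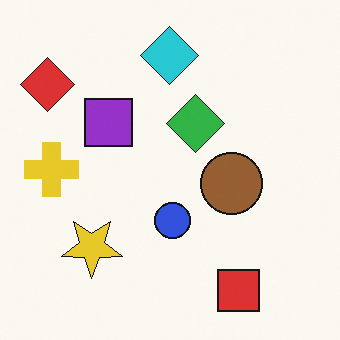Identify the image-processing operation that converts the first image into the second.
The transformation is: rotated 180°.

The red diamond sits in the bottom-right of the first image and the top-left of the second — consistent with a whole-image 180° rotation.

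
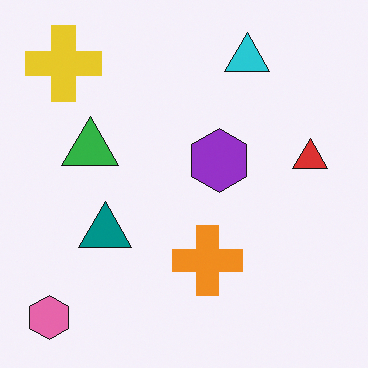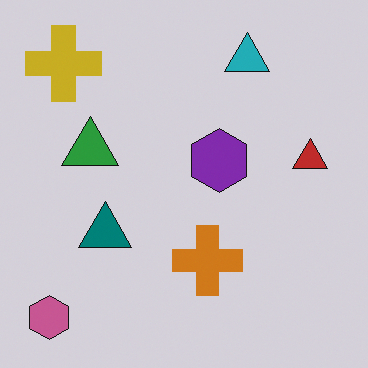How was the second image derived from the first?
This is the original image darkened a little.

Every pixel — background and shapes alike — is uniformly darkened.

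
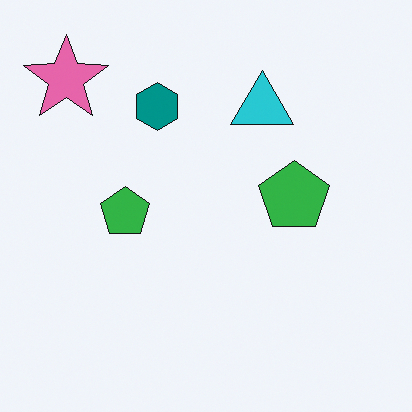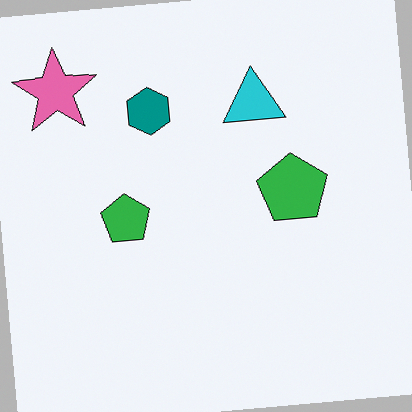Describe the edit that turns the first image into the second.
This is the original image rotated counter-clockwise by a few degrees.

Every shape is tilted by the same angle and the image corners show triangular fill wedges — a whole-image rotation by a non-right angle.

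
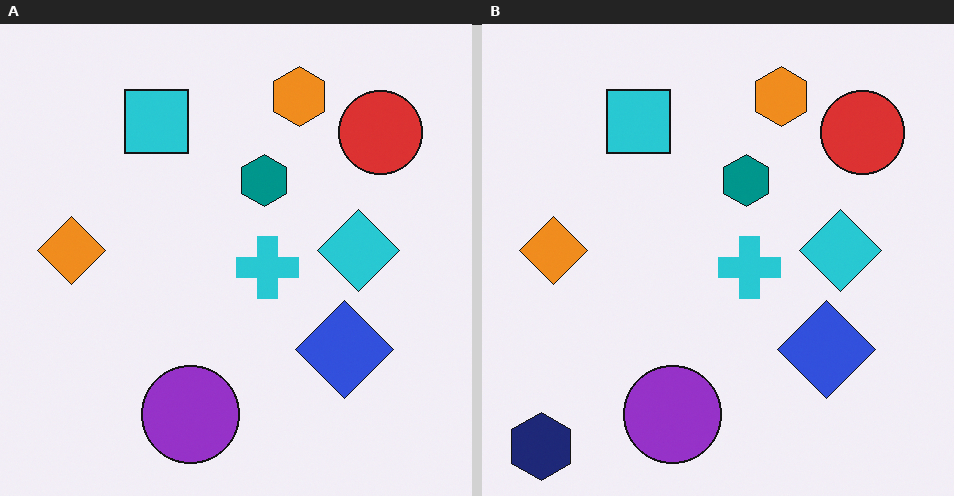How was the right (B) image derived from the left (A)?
The transformation is: overlaid with an additional navy hexagon.

A navy hexagon appears in the right (B) image that is absent from the left (A).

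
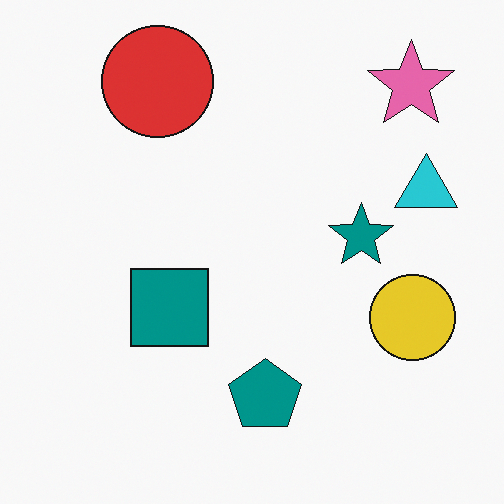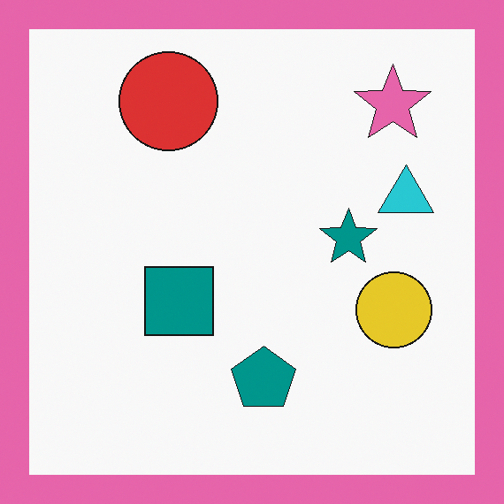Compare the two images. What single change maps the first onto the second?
It was framed with a pink border.

A solid pink frame runs around the edge of the second image, with the content slightly shrunk inside it.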